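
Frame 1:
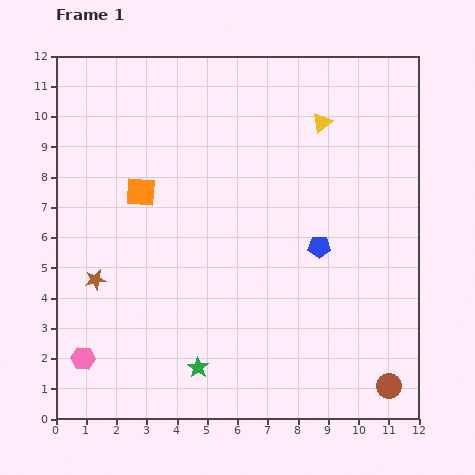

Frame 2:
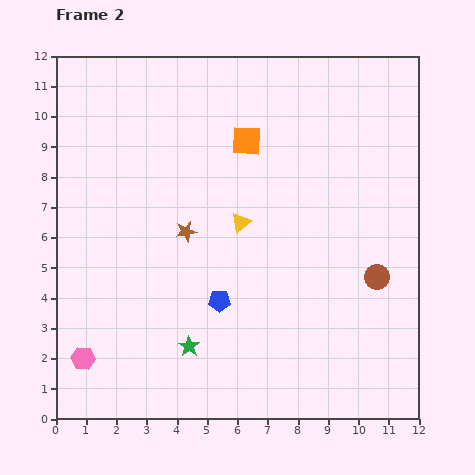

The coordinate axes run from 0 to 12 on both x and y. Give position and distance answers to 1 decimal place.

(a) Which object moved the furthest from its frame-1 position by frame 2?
the yellow triangle

(moved 4.3; next 3.9)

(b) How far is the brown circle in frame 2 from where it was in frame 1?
3.6

The brown circle moved from (11.0, 1.1) to (10.6, 4.7), a distance of √(0.4² + 3.6²) ≈ 3.6.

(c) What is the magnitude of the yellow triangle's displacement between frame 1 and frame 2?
4.3

The yellow triangle moved from (8.8, 9.8) to (6.1, 6.5), a distance of √(2.7² + 3.3²) ≈ 4.3.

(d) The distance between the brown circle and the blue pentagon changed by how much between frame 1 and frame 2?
+0.2

Distance in frame 1: 5.1. Distance in frame 2: 5.3.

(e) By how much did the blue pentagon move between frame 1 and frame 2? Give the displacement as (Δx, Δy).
(-3.3, -1.8)

The blue pentagon was at (8.7, 5.7) in frame 1 and (5.4, 3.9) in frame 2.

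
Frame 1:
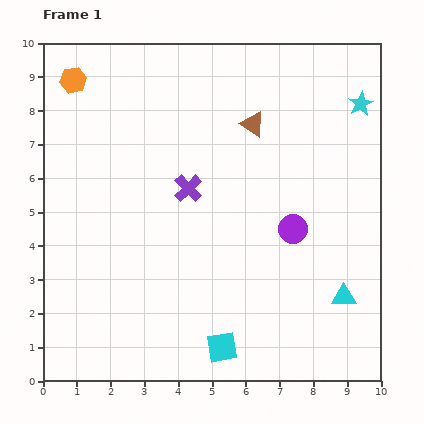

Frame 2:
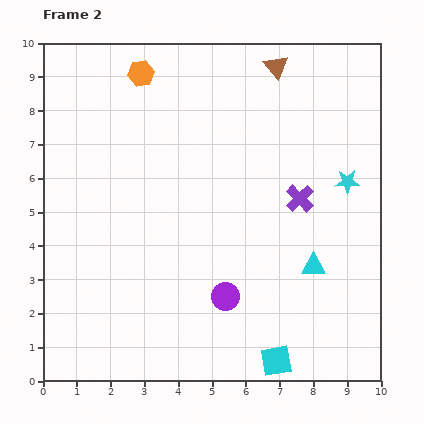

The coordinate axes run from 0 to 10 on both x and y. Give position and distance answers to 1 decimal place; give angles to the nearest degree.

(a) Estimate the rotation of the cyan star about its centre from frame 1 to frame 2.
29° clockwise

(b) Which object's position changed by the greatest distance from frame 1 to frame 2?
the purple cross

(moved 3.3; next 2.8)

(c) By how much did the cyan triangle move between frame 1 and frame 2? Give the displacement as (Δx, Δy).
(-0.9, 0.9)

The cyan triangle was at (8.9, 2.5) in frame 1 and (8.0, 3.4) in frame 2.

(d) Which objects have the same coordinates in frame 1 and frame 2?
none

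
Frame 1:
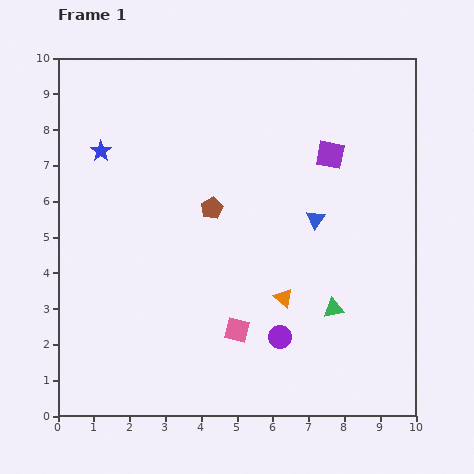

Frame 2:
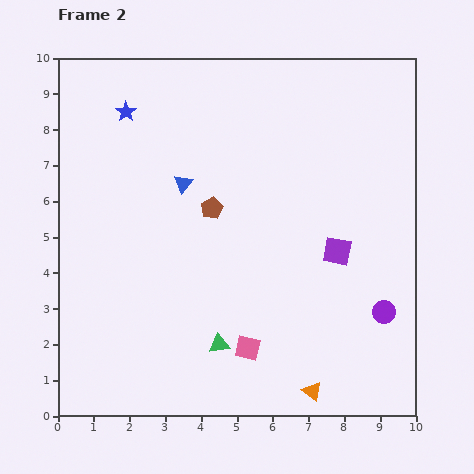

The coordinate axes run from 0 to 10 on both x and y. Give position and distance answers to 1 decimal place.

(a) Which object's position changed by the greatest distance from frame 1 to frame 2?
the blue triangle

(moved 3.8; next 3.4)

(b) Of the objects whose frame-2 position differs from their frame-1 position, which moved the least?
the pink square

(moved 0.6)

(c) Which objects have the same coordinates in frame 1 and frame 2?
the brown pentagon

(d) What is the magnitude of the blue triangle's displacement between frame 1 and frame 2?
3.8

The blue triangle moved from (7.2, 5.5) to (3.5, 6.5), a distance of √(3.7² + 1.0²) ≈ 3.8.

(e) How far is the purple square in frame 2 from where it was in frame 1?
2.7

The purple square moved from (7.6, 7.3) to (7.8, 4.6), a distance of √(0.2² + 2.7²) ≈ 2.7.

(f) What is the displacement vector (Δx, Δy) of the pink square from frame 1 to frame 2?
(0.3, -0.5)

The pink square was at (5.0, 2.4) in frame 1 and (5.3, 1.9) in frame 2.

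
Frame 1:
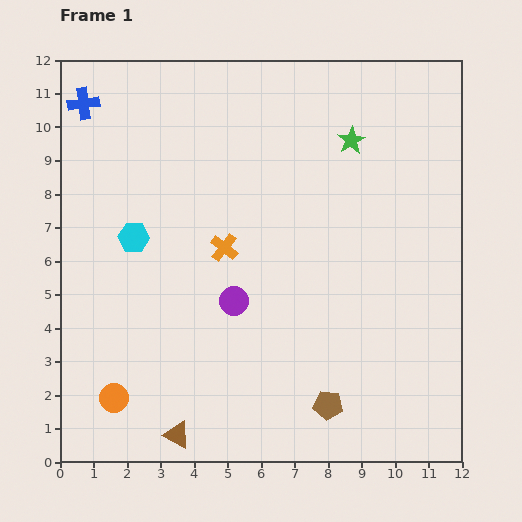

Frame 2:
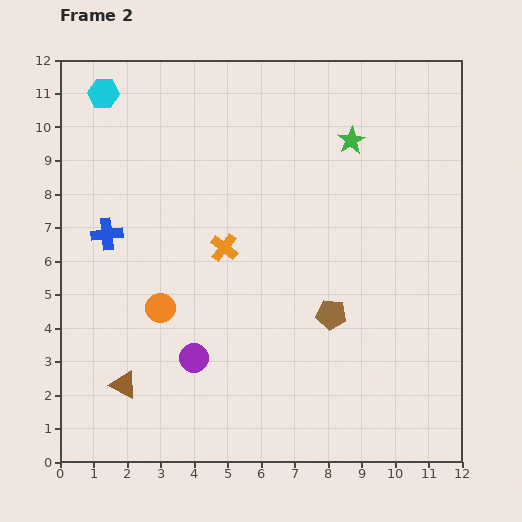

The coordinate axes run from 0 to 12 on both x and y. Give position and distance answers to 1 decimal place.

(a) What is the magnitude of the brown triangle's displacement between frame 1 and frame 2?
2.2

The brown triangle moved from (3.5, 0.8) to (1.9, 2.3), a distance of √(1.6² + 1.5²) ≈ 2.2.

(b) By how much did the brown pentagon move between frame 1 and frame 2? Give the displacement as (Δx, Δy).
(0.1, 2.7)

The brown pentagon was at (8.0, 1.7) in frame 1 and (8.1, 4.4) in frame 2.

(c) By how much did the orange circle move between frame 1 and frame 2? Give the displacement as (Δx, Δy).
(1.4, 2.7)

The orange circle was at (1.6, 1.9) in frame 1 and (3.0, 4.6) in frame 2.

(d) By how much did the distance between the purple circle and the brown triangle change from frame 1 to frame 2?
-2.1

Distance in frame 1: 4.3. Distance in frame 2: 2.2.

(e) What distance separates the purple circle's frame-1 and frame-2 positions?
2.1

The purple circle moved from (5.2, 4.8) to (4.0, 3.1), a distance of √(1.2² + 1.7²) ≈ 2.1.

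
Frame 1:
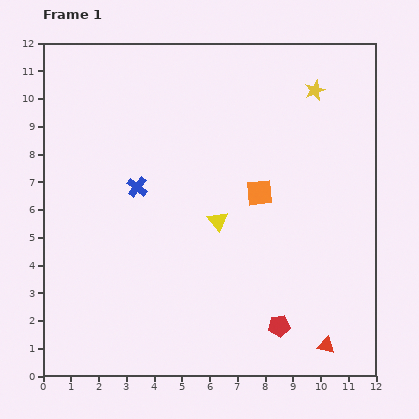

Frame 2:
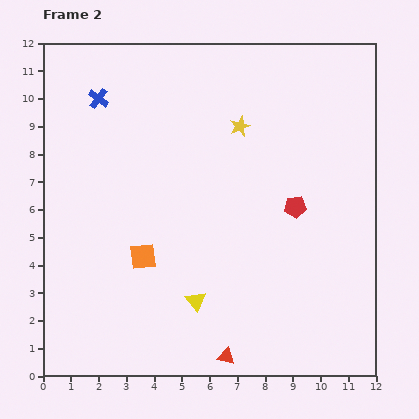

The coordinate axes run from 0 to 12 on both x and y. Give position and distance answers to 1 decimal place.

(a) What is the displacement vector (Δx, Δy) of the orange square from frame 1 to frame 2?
(-4.2, -2.3)

The orange square was at (7.8, 6.6) in frame 1 and (3.6, 4.3) in frame 2.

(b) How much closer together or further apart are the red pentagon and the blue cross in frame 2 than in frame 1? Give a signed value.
+1.0

Distance in frame 1: 7.1. Distance in frame 2: 8.1.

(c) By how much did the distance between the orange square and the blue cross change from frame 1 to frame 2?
+1.5

Distance in frame 1: 4.4. Distance in frame 2: 5.9.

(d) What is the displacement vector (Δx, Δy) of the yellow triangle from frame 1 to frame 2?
(-0.8, -2.9)

The yellow triangle was at (6.3, 5.6) in frame 1 and (5.5, 2.7) in frame 2.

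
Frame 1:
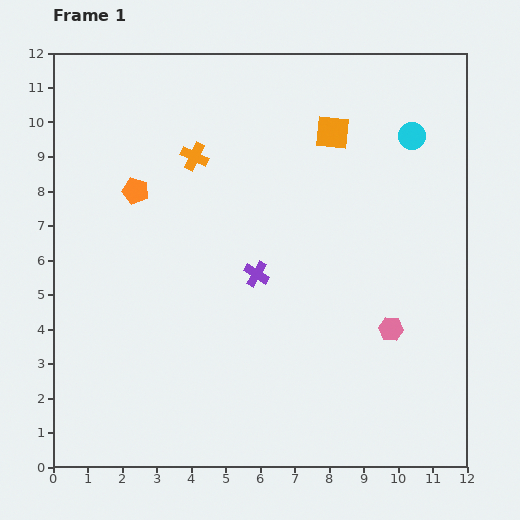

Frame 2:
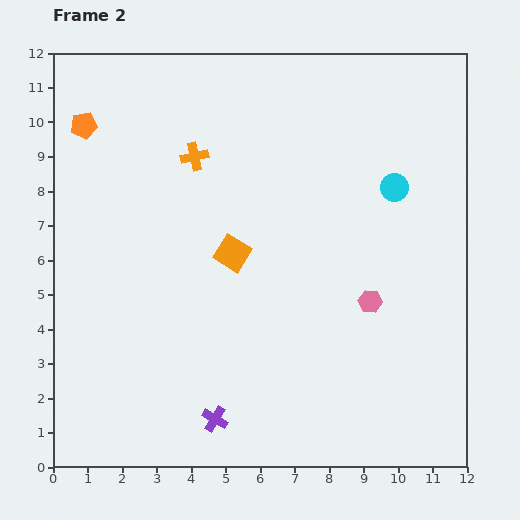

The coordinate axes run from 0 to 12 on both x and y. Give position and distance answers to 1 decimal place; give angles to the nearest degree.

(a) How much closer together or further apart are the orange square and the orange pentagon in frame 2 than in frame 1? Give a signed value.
-0.2

Distance in frame 1: 5.9. Distance in frame 2: 5.7.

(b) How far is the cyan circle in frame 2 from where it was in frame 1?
1.6

The cyan circle moved from (10.4, 9.6) to (9.9, 8.1), a distance of √(0.5² + 1.5²) ≈ 1.6.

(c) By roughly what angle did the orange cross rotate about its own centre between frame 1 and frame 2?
38° counter-clockwise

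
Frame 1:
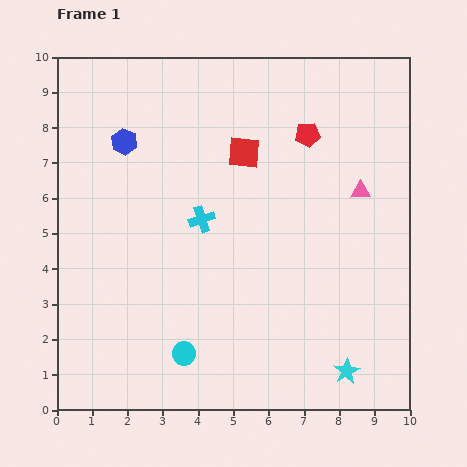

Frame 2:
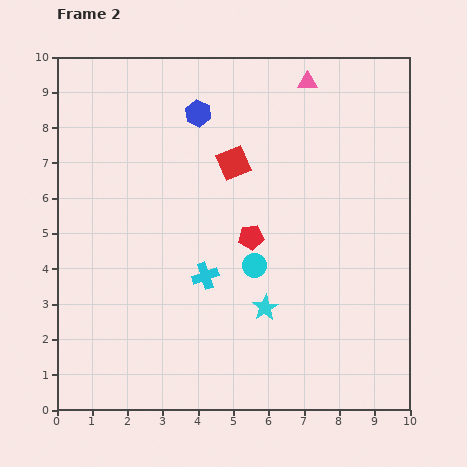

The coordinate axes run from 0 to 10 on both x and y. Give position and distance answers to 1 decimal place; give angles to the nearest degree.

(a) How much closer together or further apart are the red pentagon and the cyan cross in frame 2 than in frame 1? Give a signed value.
-2.1

Distance in frame 1: 3.8. Distance in frame 2: 1.7.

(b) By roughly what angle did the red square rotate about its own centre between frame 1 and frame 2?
28° counter-clockwise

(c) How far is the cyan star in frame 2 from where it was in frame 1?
2.9

The cyan star moved from (8.2, 1.1) to (5.9, 2.9), a distance of √(2.3² + 1.8²) ≈ 2.9.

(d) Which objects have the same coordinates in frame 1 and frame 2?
none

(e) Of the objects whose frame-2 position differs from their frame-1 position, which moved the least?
the red square

(moved 0.4)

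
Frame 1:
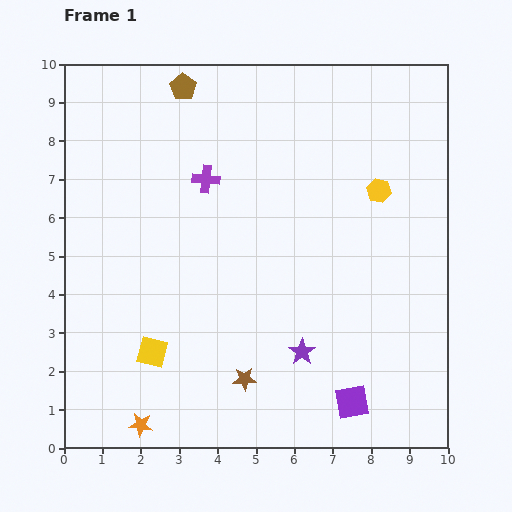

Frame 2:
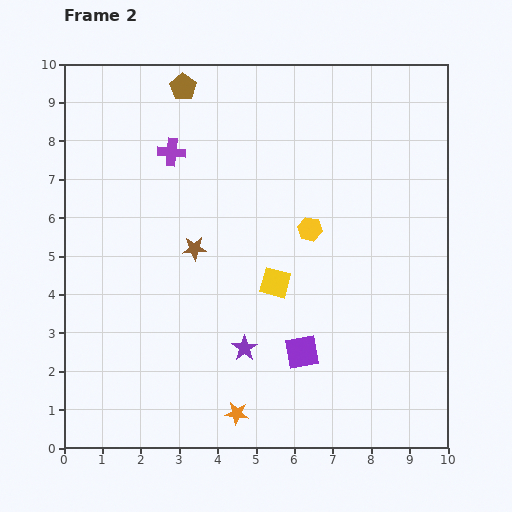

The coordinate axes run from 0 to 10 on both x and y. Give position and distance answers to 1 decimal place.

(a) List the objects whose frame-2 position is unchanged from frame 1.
the brown pentagon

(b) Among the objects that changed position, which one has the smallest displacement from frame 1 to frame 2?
the purple cross

(moved 1.1)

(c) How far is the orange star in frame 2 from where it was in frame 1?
2.5

The orange star moved from (2.0, 0.6) to (4.5, 0.9), a distance of √(2.5² + 0.3²) ≈ 2.5.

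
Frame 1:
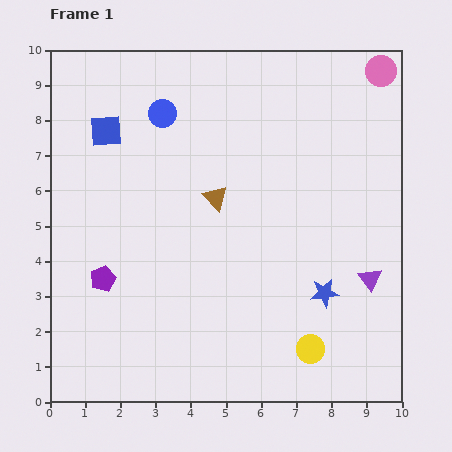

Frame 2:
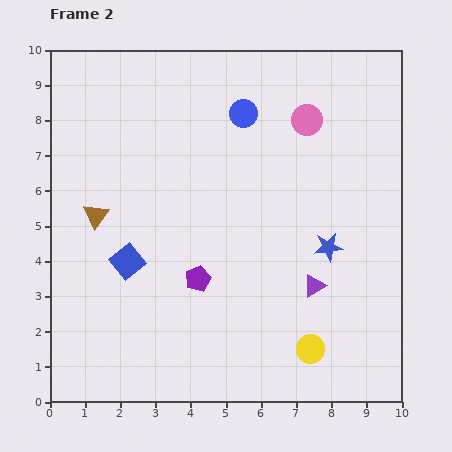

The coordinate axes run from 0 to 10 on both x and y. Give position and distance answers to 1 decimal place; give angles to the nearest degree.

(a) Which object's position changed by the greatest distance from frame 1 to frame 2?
the blue square

(moved 3.7; next 3.4)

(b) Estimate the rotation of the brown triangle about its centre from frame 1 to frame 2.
20° clockwise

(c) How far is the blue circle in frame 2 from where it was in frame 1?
2.3

The blue circle moved from (3.2, 8.2) to (5.5, 8.2), a distance of √(2.3² + 0.0²) ≈ 2.3.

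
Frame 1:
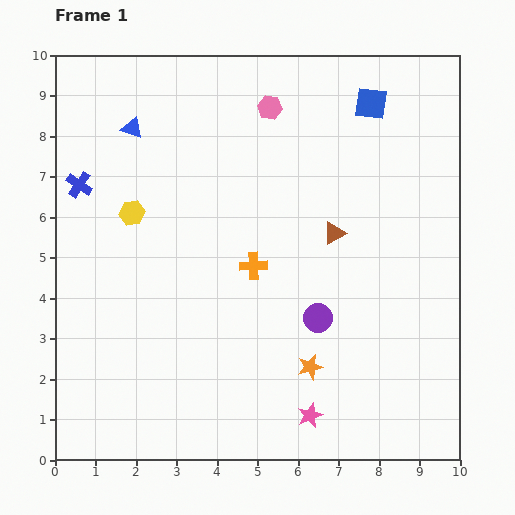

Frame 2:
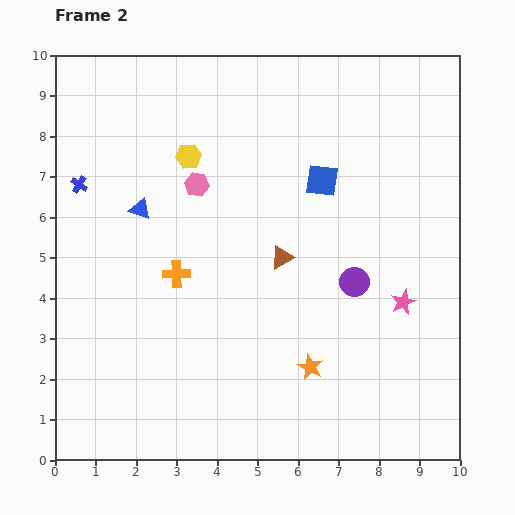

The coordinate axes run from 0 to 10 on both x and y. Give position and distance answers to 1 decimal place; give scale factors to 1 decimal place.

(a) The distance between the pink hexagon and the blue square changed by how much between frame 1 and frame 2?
+0.6

Distance in frame 1: 2.5. Distance in frame 2: 3.1.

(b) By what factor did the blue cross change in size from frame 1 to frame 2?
0.6×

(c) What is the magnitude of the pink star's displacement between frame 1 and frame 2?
3.6

The pink star moved from (6.3, 1.1) to (8.6, 3.9), a distance of √(2.3² + 2.8²) ≈ 3.6.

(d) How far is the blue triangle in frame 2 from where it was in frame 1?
2.0

The blue triangle moved from (1.9, 8.2) to (2.1, 6.2), a distance of √(0.2² + 2.0²) ≈ 2.0.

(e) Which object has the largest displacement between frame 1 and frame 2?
the pink star

(moved 3.6; next 2.6)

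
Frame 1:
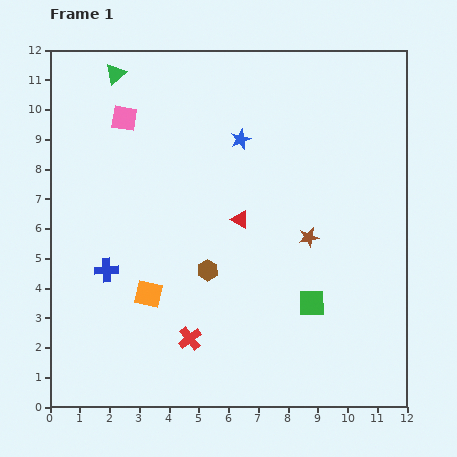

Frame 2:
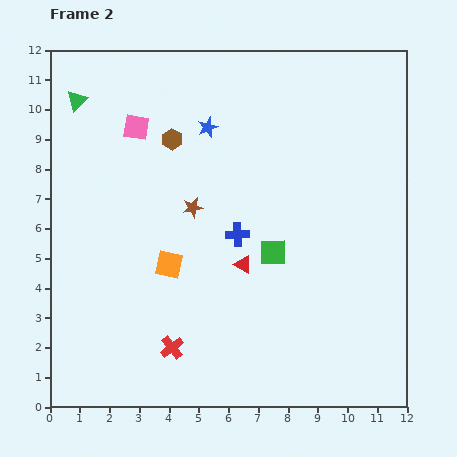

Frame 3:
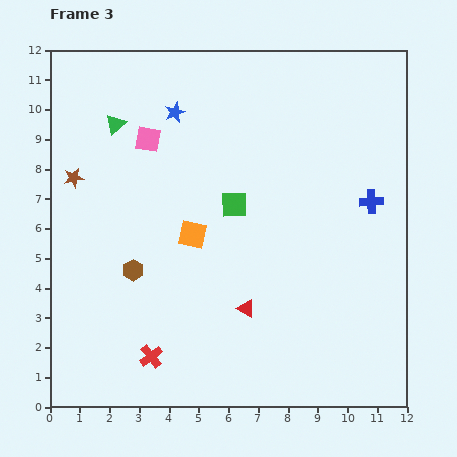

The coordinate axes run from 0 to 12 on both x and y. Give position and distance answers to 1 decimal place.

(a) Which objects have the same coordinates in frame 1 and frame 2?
none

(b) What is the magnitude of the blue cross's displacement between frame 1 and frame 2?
4.6

The blue cross moved from (1.9, 4.6) to (6.3, 5.8), a distance of √(4.4² + 1.2²) ≈ 4.6.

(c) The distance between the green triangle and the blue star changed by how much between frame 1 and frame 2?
-0.2

Distance in frame 1: 4.7. Distance in frame 2: 4.5.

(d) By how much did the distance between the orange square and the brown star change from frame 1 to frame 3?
-1.3

Distance in frame 1: 5.7. Distance in frame 3: 4.4.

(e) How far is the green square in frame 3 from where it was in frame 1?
4.2

The green square moved from (8.8, 3.5) to (6.2, 6.8), a distance of √(2.6² + 3.3²) ≈ 4.2.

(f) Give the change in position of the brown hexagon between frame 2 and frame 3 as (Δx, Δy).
(-1.3, -4.4)

The brown hexagon was at (4.1, 9.0) in frame 2 and (2.8, 4.6) in frame 3.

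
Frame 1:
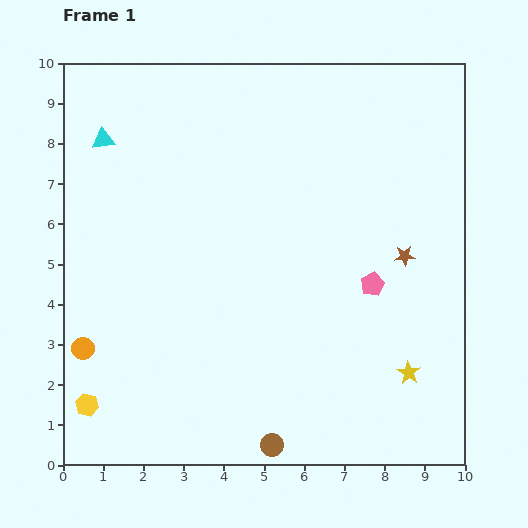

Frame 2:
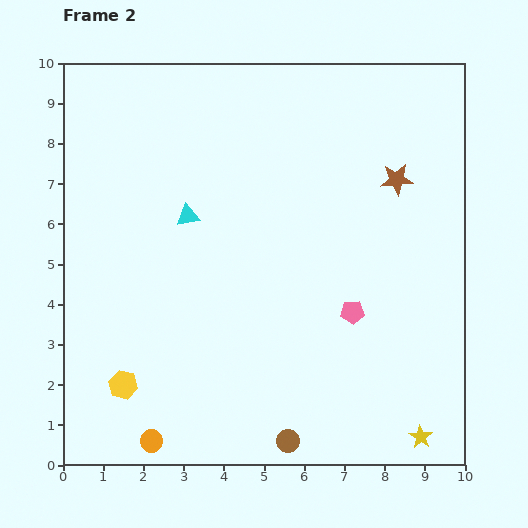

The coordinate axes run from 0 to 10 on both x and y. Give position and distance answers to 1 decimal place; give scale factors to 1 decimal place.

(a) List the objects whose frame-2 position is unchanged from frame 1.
none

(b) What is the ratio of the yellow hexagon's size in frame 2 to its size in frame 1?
1.3×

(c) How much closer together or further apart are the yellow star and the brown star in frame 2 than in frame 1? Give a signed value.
+3.5

Distance in frame 1: 2.9. Distance in frame 2: 6.4.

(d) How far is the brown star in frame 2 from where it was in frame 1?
1.9

The brown star moved from (8.5, 5.2) to (8.3, 7.1), a distance of √(0.2² + 1.9²) ≈ 1.9.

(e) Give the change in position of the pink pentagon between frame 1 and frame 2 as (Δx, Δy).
(-0.5, -0.7)

The pink pentagon was at (7.7, 4.5) in frame 1 and (7.2, 3.8) in frame 2.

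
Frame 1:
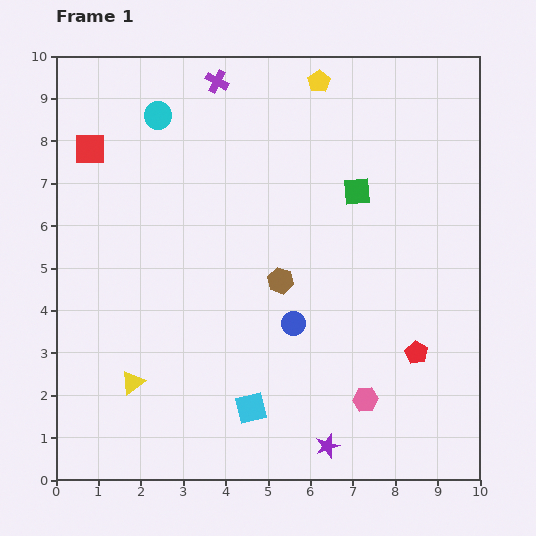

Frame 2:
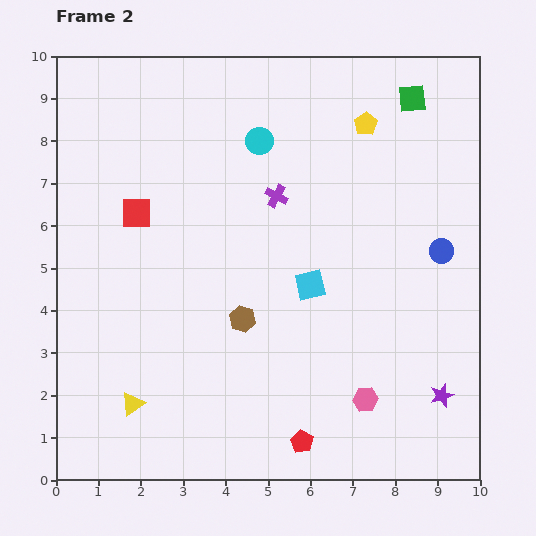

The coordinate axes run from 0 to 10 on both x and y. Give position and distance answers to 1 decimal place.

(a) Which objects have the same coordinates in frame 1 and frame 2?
the pink hexagon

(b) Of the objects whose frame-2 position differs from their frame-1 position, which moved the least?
the yellow triangle

(moved 0.5)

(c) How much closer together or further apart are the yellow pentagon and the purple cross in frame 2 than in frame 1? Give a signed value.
+0.3

Distance in frame 1: 2.4. Distance in frame 2: 2.7.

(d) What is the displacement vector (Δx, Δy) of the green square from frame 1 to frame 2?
(1.3, 2.2)

The green square was at (7.1, 6.8) in frame 1 and (8.4, 9.0) in frame 2.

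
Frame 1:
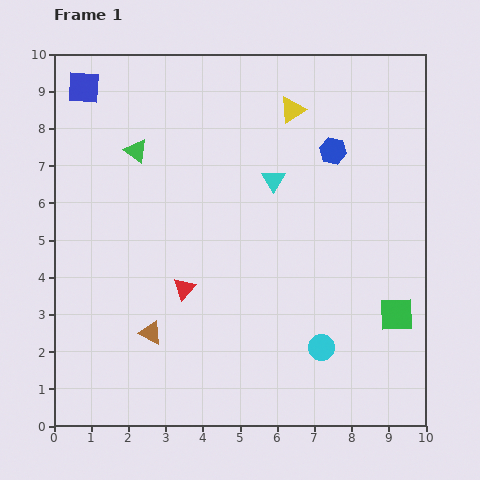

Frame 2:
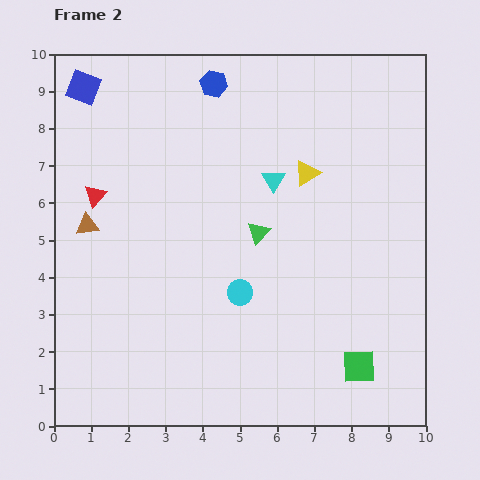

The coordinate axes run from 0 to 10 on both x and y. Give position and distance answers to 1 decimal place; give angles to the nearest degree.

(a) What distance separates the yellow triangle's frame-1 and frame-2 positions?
1.7

The yellow triangle moved from (6.4, 8.5) to (6.8, 6.8), a distance of √(0.4² + 1.7²) ≈ 1.7.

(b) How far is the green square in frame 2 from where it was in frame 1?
1.7

The green square moved from (9.2, 3.0) to (8.2, 1.6), a distance of √(1.0² + 1.4²) ≈ 1.7.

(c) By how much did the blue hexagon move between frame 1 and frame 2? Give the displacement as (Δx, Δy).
(-3.2, 1.8)

The blue hexagon was at (7.5, 7.4) in frame 1 and (4.3, 9.2) in frame 2.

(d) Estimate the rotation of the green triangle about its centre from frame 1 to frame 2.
37° clockwise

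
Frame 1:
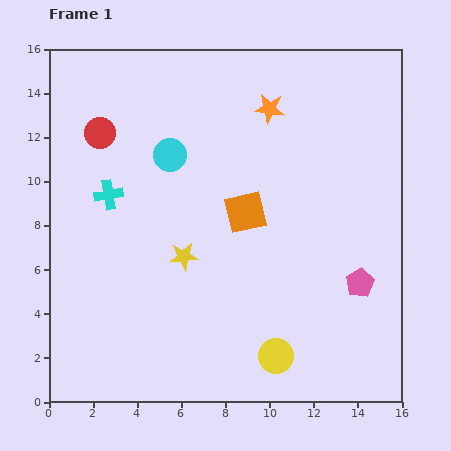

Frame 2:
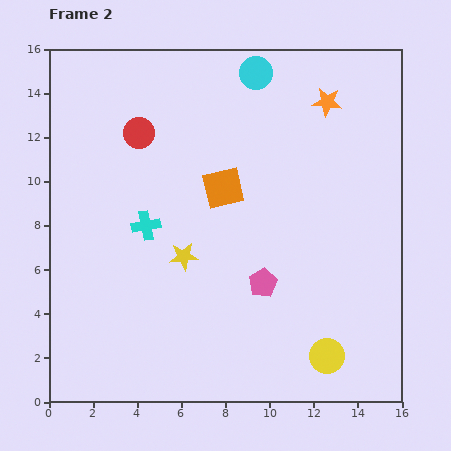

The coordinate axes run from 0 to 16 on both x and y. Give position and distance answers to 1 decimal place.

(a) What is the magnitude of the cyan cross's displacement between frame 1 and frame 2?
2.2

The cyan cross moved from (2.7, 9.4) to (4.4, 8.0), a distance of √(1.7² + 1.4²) ≈ 2.2.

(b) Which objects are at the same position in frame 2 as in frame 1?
the yellow star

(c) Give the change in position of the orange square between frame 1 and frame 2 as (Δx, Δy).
(-1.0, 1.1)

The orange square was at (8.9, 8.6) in frame 1 and (7.9, 9.7) in frame 2.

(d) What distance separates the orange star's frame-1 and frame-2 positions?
2.6

The orange star moved from (10.0, 13.3) to (12.6, 13.6), a distance of √(2.6² + 0.3²) ≈ 2.6.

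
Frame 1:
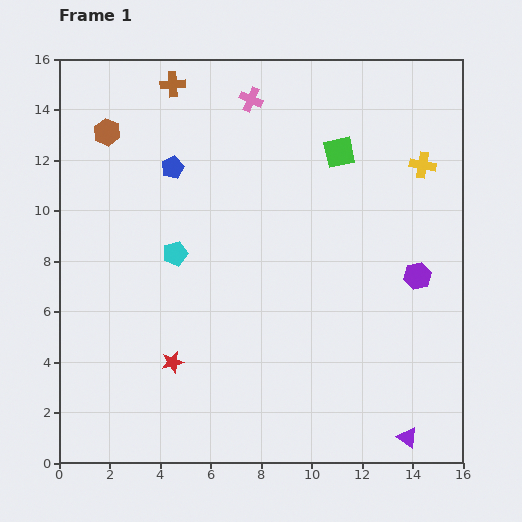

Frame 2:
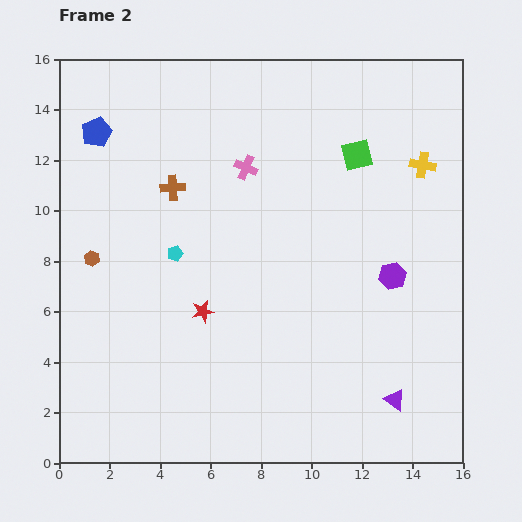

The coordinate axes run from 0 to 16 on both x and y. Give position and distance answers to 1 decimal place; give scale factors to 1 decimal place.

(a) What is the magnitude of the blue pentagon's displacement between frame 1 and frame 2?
3.3

The blue pentagon moved from (4.5, 11.7) to (1.5, 13.1), a distance of √(3.0² + 1.4²) ≈ 3.3.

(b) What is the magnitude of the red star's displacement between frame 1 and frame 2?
2.3

The red star moved from (4.5, 4.0) to (5.7, 6.0), a distance of √(1.2² + 2.0²) ≈ 2.3.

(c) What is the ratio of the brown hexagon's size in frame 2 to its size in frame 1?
0.6×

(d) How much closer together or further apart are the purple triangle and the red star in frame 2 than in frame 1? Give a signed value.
-1.4

Distance in frame 1: 9.8. Distance in frame 2: 8.4.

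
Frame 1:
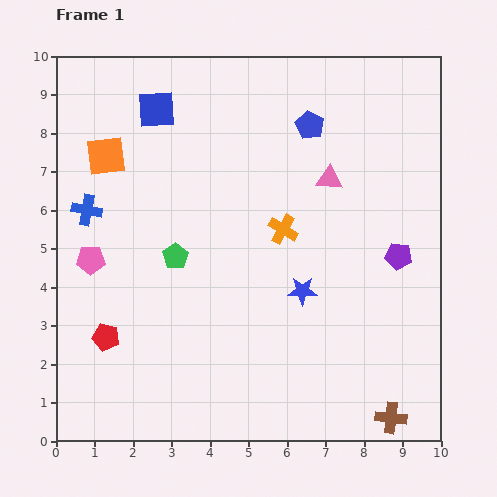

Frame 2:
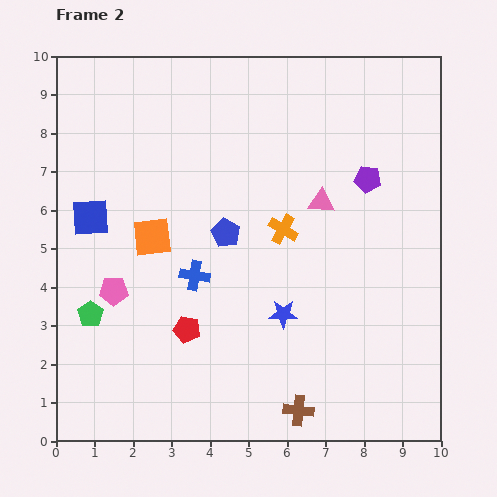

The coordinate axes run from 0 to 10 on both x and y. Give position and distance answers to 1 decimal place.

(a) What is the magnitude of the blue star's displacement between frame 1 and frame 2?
0.8

The blue star moved from (6.4, 3.9) to (5.9, 3.3), a distance of √(0.5² + 0.6²) ≈ 0.8.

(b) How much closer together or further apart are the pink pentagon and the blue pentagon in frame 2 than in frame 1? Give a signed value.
-3.4

Distance in frame 1: 6.7. Distance in frame 2: 3.3.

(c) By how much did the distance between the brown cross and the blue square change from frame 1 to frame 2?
-2.7

Distance in frame 1: 10.1. Distance in frame 2: 7.4.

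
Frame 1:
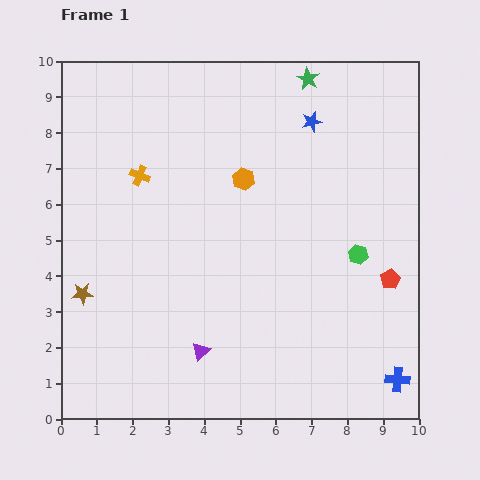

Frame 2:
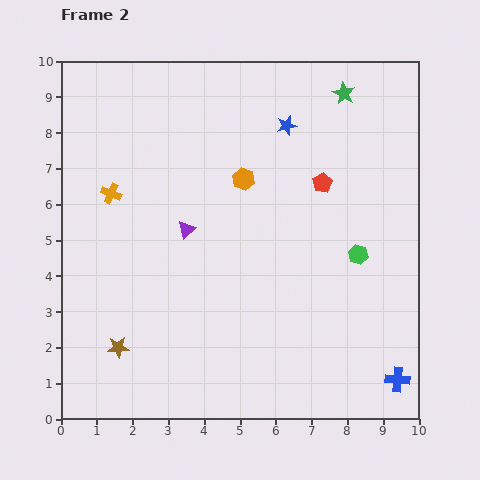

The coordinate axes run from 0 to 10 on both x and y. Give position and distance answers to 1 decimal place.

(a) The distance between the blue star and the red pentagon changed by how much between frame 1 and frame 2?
-3.0

Distance in frame 1: 4.9. Distance in frame 2: 1.9.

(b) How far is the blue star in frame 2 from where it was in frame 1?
0.7

The blue star moved from (7.0, 8.3) to (6.3, 8.2), a distance of √(0.7² + 0.1²) ≈ 0.7.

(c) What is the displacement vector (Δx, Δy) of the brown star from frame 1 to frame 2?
(1.0, -1.5)

The brown star was at (0.6, 3.5) in frame 1 and (1.6, 2.0) in frame 2.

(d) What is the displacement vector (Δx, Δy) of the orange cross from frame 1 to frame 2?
(-0.8, -0.5)

The orange cross was at (2.2, 6.8) in frame 1 and (1.4, 6.3) in frame 2.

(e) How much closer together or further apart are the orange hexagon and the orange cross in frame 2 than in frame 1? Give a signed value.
+0.8

Distance in frame 1: 2.9. Distance in frame 2: 3.7.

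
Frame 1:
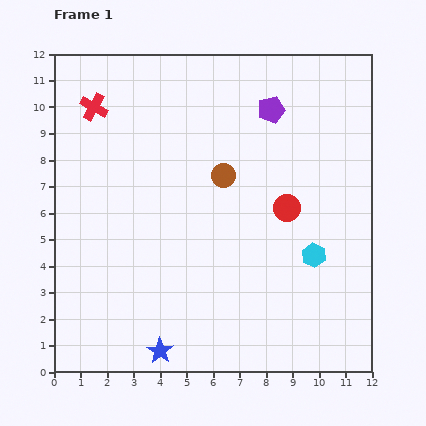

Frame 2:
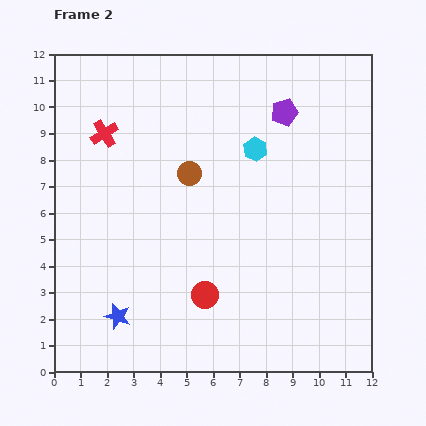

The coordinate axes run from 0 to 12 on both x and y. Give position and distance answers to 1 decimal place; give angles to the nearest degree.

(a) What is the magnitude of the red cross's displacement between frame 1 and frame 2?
1.1

The red cross moved from (1.5, 10.0) to (1.9, 9.0), a distance of √(0.4² + 1.0²) ≈ 1.1.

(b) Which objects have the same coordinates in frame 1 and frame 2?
none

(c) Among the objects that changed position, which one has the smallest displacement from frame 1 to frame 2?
the purple pentagon

(moved 0.5)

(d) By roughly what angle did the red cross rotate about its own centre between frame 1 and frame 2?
30° clockwise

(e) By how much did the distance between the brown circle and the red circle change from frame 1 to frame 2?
+1.9

Distance in frame 1: 2.7. Distance in frame 2: 4.6.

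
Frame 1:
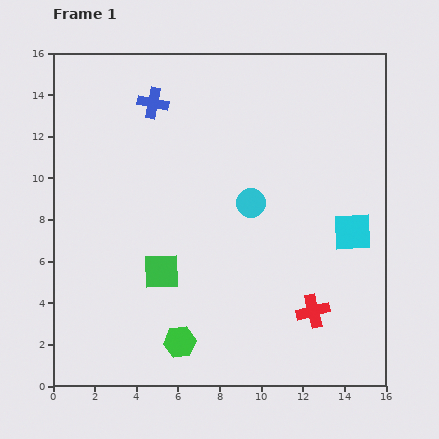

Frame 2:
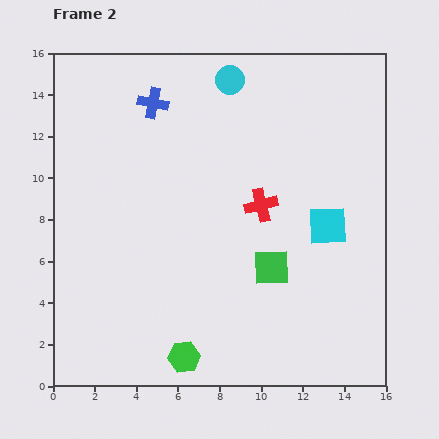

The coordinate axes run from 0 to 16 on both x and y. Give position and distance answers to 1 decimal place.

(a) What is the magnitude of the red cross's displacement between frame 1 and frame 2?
5.7

The red cross moved from (12.5, 3.6) to (10.0, 8.7), a distance of √(2.5² + 5.1²) ≈ 5.7.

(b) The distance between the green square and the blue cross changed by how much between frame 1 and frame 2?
+1.6

Distance in frame 1: 8.1. Distance in frame 2: 9.7.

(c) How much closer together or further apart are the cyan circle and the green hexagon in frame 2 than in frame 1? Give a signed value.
+6.0

Distance in frame 1: 7.5. Distance in frame 2: 13.5.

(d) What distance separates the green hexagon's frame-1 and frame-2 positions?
0.7

The green hexagon moved from (6.1, 2.1) to (6.3, 1.4), a distance of √(0.2² + 0.7²) ≈ 0.7.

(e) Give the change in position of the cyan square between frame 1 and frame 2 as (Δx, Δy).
(-1.2, 0.3)

The cyan square was at (14.4, 7.4) in frame 1 and (13.2, 7.7) in frame 2.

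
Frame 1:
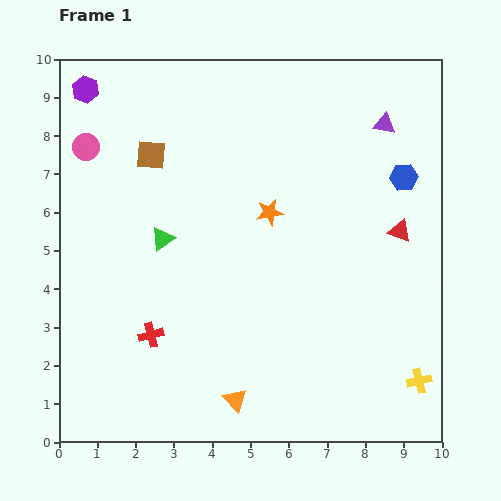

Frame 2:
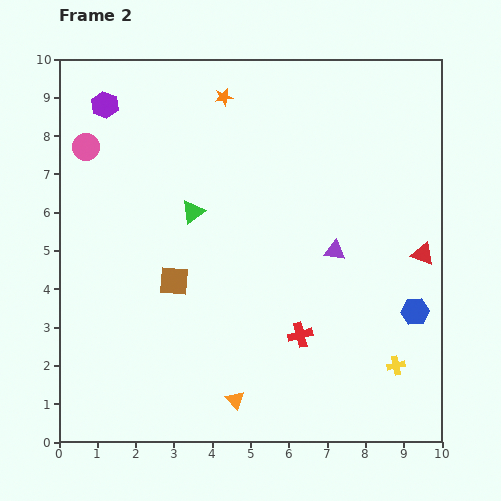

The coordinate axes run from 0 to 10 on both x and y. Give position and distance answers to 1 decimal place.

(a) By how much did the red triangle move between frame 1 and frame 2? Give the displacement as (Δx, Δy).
(0.6, -0.6)

The red triangle was at (8.9, 5.5) in frame 1 and (9.5, 4.9) in frame 2.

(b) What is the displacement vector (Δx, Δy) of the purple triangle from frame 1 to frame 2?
(-1.3, -3.3)

The purple triangle was at (8.5, 8.3) in frame 1 and (7.2, 5.0) in frame 2.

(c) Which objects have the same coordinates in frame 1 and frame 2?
the orange triangle, the pink circle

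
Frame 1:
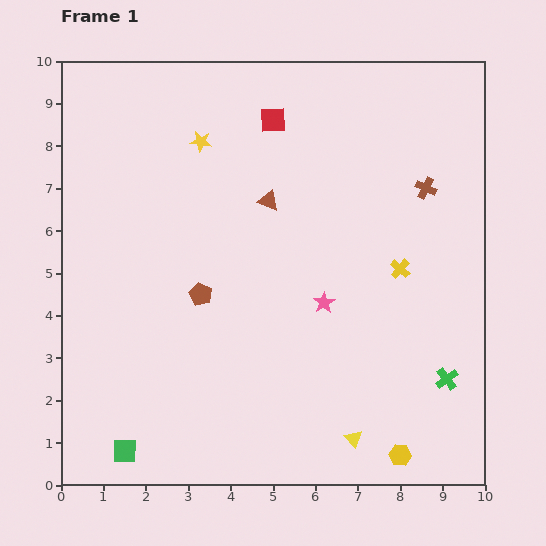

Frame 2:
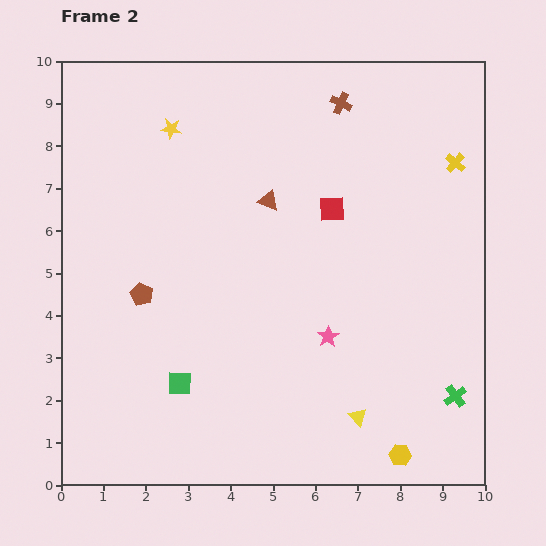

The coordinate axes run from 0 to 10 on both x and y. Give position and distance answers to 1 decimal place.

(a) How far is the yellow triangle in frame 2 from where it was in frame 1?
0.5

The yellow triangle moved from (6.9, 1.1) to (7.0, 1.6), a distance of √(0.1² + 0.5²) ≈ 0.5.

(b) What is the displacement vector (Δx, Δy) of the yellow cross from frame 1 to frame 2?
(1.3, 2.5)

The yellow cross was at (8.0, 5.1) in frame 1 and (9.3, 7.6) in frame 2.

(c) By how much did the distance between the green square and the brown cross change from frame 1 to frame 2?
-1.8

Distance in frame 1: 9.4. Distance in frame 2: 7.6.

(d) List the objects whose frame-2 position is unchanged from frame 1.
the yellow hexagon, the brown triangle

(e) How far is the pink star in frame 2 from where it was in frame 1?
0.8

The pink star moved from (6.2, 4.3) to (6.3, 3.5), a distance of √(0.1² + 0.8²) ≈ 0.8.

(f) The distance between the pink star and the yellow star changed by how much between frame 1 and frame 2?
+1.3

Distance in frame 1: 4.8. Distance in frame 2: 6.1.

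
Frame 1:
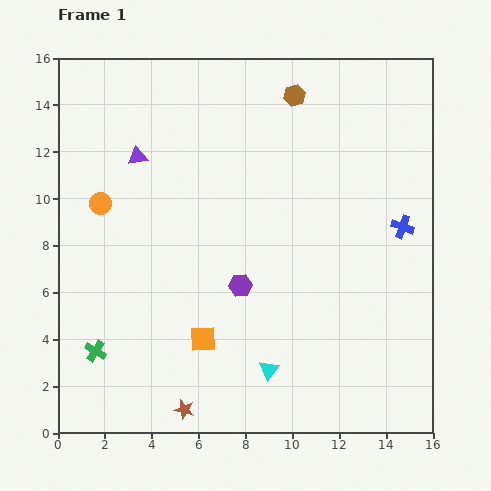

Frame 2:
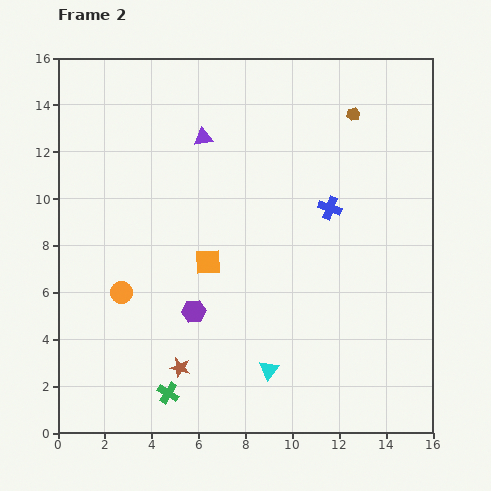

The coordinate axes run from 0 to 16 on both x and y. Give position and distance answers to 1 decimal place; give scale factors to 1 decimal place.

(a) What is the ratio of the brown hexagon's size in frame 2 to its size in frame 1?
0.6×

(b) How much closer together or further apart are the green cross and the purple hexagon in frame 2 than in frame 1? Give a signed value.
-3.1

Distance in frame 1: 6.8. Distance in frame 2: 3.7.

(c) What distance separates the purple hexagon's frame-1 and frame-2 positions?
2.3

The purple hexagon moved from (7.8, 6.3) to (5.8, 5.2), a distance of √(2.0² + 1.1²) ≈ 2.3.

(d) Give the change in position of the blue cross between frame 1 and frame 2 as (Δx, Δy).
(-3.1, 0.8)

The blue cross was at (14.7, 8.8) in frame 1 and (11.6, 9.6) in frame 2.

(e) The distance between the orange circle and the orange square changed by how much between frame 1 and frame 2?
-3.4

Distance in frame 1: 7.3. Distance in frame 2: 3.9.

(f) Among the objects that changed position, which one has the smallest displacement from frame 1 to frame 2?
the brown star

(moved 1.8)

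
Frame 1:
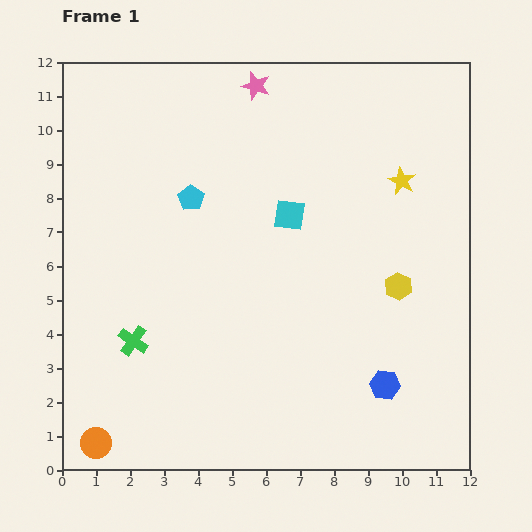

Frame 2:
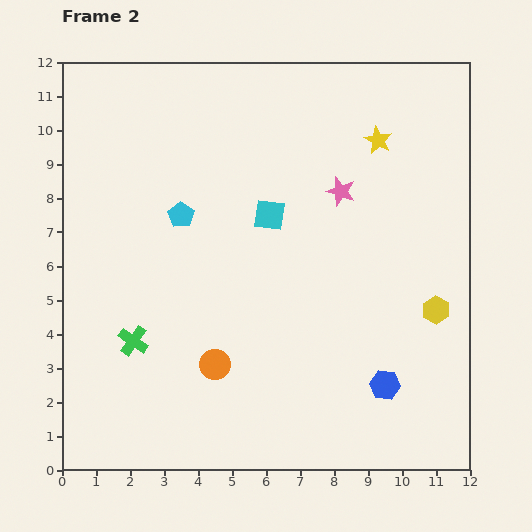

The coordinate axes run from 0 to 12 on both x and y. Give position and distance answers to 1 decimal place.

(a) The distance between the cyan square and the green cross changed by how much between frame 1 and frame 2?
-0.5

Distance in frame 1: 5.9. Distance in frame 2: 5.4.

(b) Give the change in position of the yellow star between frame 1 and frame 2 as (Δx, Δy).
(-0.7, 1.2)

The yellow star was at (10.0, 8.5) in frame 1 and (9.3, 9.7) in frame 2.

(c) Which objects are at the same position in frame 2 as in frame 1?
the blue hexagon, the green cross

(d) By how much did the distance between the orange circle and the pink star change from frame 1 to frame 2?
-5.2

Distance in frame 1: 11.5. Distance in frame 2: 6.3.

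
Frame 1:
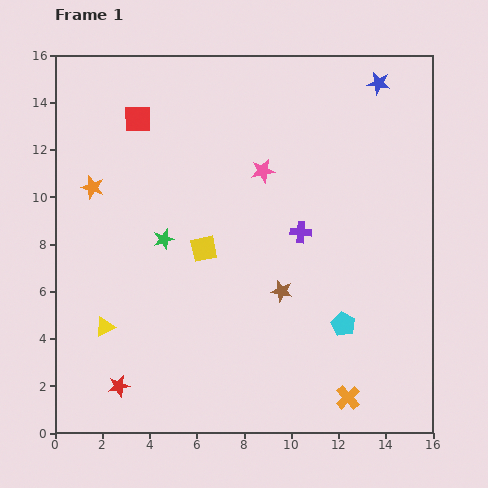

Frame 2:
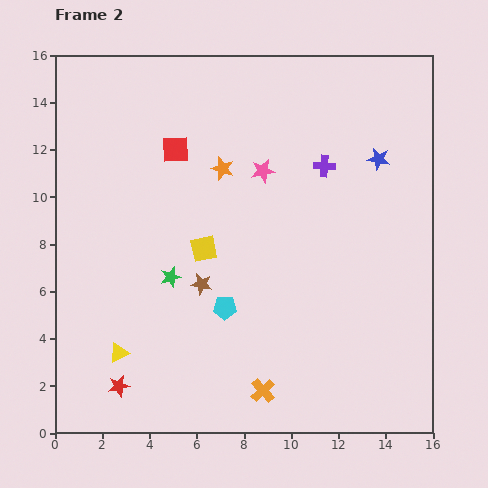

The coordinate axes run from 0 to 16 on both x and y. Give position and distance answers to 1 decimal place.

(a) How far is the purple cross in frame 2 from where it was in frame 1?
3.0

The purple cross moved from (10.4, 8.5) to (11.4, 11.3), a distance of √(1.0² + 2.8²) ≈ 3.0.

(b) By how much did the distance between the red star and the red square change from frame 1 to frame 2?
-1.0

Distance in frame 1: 11.3. Distance in frame 2: 10.3.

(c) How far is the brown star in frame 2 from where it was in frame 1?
3.4

The brown star moved from (9.6, 6.0) to (6.2, 6.3), a distance of √(3.4² + 0.3²) ≈ 3.4.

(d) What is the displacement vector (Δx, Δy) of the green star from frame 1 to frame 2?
(0.3, -1.6)

The green star was at (4.6, 8.2) in frame 1 and (4.9, 6.6) in frame 2.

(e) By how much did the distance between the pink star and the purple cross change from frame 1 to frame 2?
-0.5

Distance in frame 1: 3.1. Distance in frame 2: 2.6.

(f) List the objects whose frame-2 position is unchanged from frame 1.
the pink star, the red star, the yellow square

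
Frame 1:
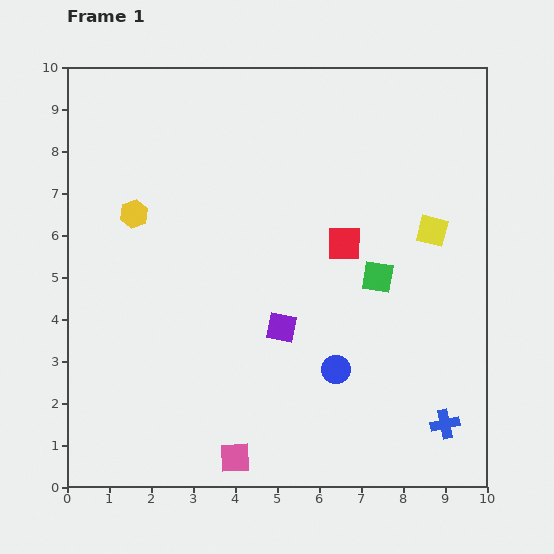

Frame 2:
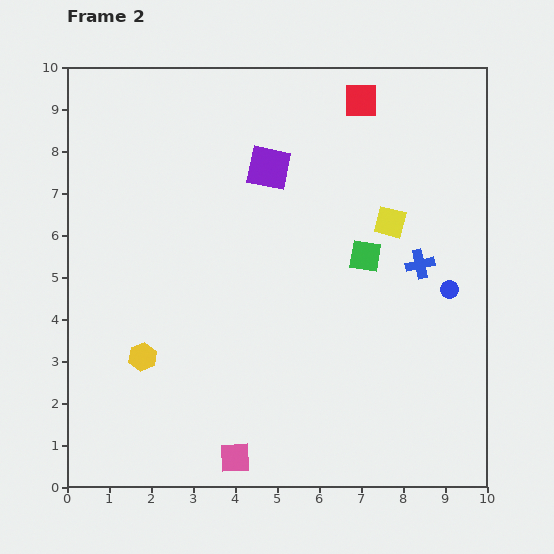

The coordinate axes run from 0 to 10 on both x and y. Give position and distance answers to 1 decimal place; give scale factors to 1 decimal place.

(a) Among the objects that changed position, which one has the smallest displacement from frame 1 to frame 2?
the green square

(moved 0.6)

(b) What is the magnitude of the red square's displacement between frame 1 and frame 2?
3.4

The red square moved from (6.6, 5.8) to (7.0, 9.2), a distance of √(0.4² + 3.4²) ≈ 3.4.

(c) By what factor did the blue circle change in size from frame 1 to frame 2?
0.6×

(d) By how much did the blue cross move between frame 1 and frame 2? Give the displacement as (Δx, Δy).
(-0.6, 3.8)

The blue cross was at (9.0, 1.5) in frame 1 and (8.4, 5.3) in frame 2.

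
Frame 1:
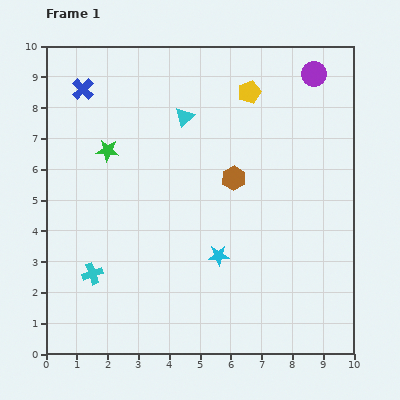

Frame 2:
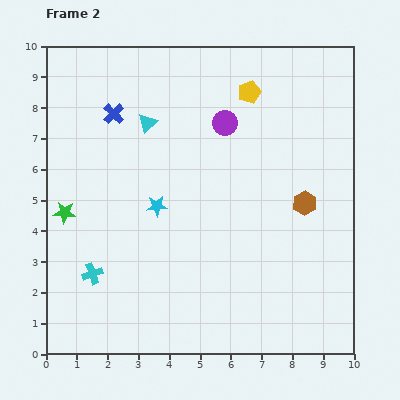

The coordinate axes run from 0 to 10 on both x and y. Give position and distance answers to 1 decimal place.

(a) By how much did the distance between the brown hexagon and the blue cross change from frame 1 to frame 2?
+1.1

Distance in frame 1: 5.7. Distance in frame 2: 6.8.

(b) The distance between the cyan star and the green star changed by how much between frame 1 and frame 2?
-2.0

Distance in frame 1: 5.0. Distance in frame 2: 3.0.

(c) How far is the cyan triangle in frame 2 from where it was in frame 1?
1.2

The cyan triangle moved from (4.5, 7.7) to (3.3, 7.5), a distance of √(1.2² + 0.2²) ≈ 1.2.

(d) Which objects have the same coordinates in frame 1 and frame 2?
the cyan cross, the yellow pentagon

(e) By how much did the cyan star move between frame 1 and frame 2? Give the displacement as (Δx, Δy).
(-2.0, 1.6)

The cyan star was at (5.6, 3.2) in frame 1 and (3.6, 4.8) in frame 2.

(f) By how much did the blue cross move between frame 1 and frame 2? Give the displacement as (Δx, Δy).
(1.0, -0.8)

The blue cross was at (1.2, 8.6) in frame 1 and (2.2, 7.8) in frame 2.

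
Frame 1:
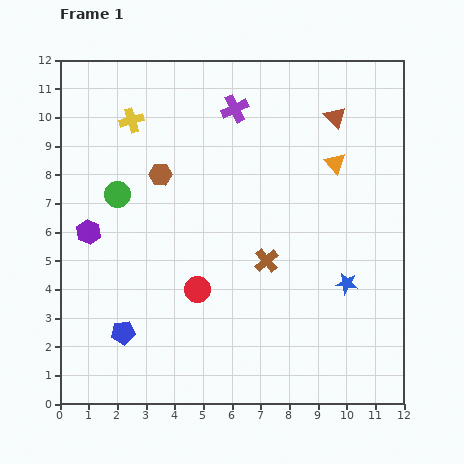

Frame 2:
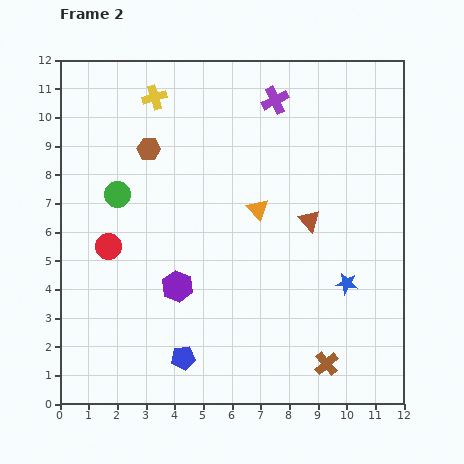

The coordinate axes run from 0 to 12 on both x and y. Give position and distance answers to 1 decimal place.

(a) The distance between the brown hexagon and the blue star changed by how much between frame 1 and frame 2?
+0.8

Distance in frame 1: 7.5. Distance in frame 2: 8.3.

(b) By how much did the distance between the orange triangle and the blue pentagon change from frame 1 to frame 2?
-3.7

Distance in frame 1: 9.5. Distance in frame 2: 5.8.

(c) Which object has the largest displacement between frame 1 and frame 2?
the brown cross

(moved 4.2; next 3.7)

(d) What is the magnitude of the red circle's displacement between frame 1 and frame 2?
3.4

The red circle moved from (4.8, 4.0) to (1.7, 5.5), a distance of √(3.1² + 1.5²) ≈ 3.4.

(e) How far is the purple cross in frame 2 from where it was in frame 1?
1.4

The purple cross moved from (6.1, 10.3) to (7.5, 10.6), a distance of √(1.4² + 0.3²) ≈ 1.4.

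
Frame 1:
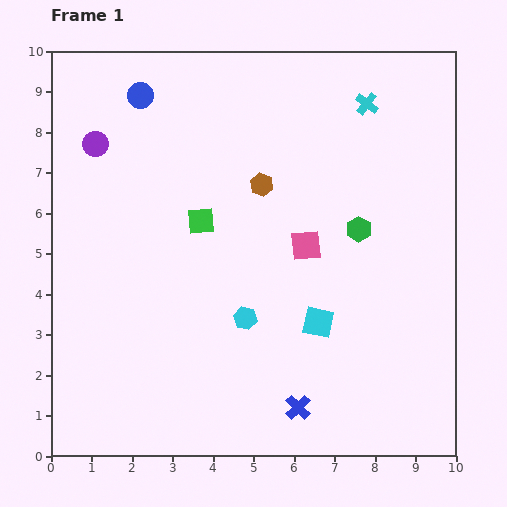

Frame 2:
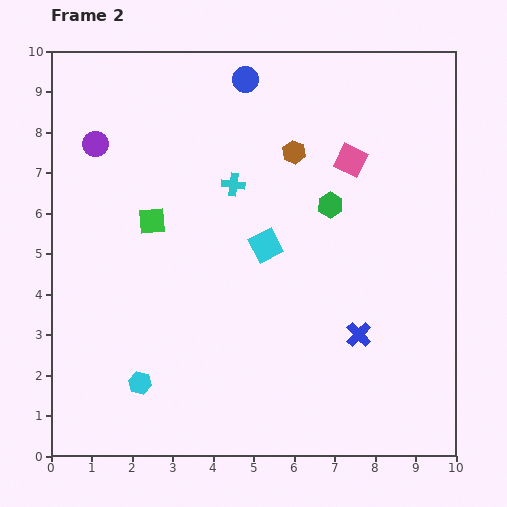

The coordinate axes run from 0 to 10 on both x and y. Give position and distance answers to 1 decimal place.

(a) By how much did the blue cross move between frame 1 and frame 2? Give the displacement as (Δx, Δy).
(1.5, 1.8)

The blue cross was at (6.1, 1.2) in frame 1 and (7.6, 3.0) in frame 2.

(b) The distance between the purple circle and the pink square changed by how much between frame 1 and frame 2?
+0.5

Distance in frame 1: 5.8. Distance in frame 2: 6.3.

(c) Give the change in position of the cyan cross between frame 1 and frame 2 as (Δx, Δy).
(-3.3, -2.0)

The cyan cross was at (7.8, 8.7) in frame 1 and (4.5, 6.7) in frame 2.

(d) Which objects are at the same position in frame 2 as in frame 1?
the purple circle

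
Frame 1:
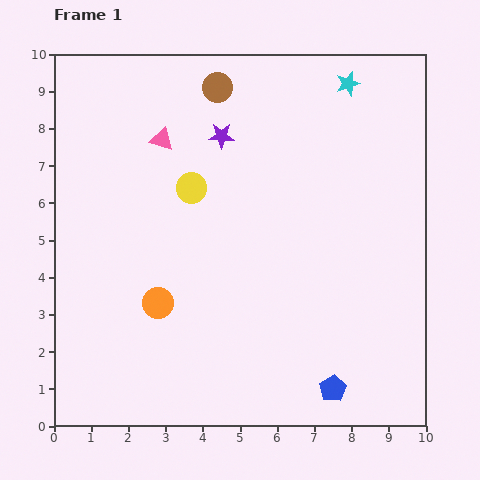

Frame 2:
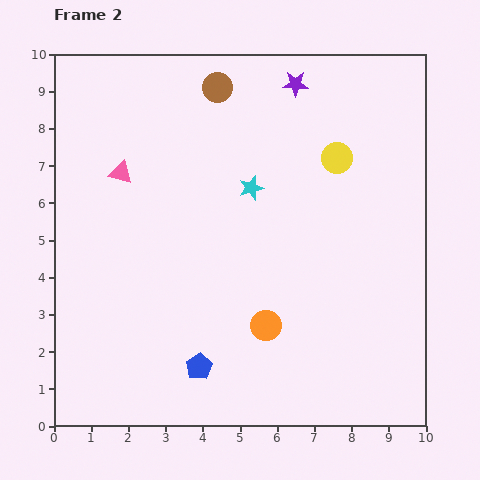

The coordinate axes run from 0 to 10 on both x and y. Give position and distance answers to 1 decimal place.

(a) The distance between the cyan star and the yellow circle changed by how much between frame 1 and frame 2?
-2.6

Distance in frame 1: 5.0. Distance in frame 2: 2.4.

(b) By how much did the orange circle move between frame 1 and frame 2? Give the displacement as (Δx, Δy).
(2.9, -0.6)

The orange circle was at (2.8, 3.3) in frame 1 and (5.7, 2.7) in frame 2.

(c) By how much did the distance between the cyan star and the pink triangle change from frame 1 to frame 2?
-1.7

Distance in frame 1: 5.2. Distance in frame 2: 3.5.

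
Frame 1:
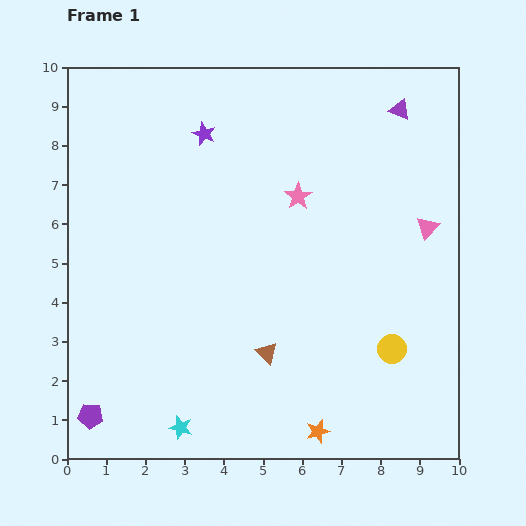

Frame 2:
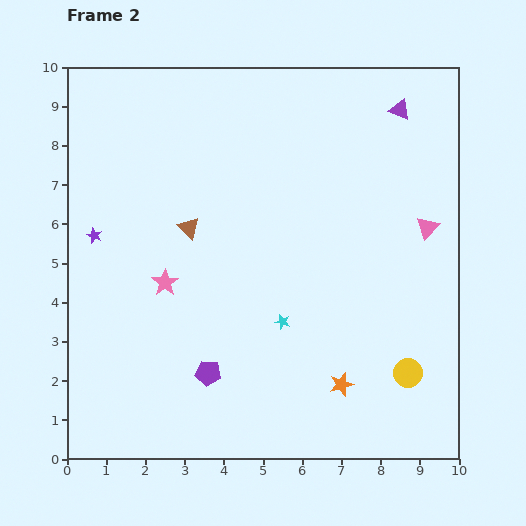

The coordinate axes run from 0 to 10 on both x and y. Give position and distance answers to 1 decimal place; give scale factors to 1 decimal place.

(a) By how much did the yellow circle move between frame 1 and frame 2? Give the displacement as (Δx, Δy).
(0.4, -0.6)

The yellow circle was at (8.3, 2.8) in frame 1 and (8.7, 2.2) in frame 2.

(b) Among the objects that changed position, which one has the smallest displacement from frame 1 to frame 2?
the yellow circle

(moved 0.7)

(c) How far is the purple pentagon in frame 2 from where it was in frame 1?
3.2

The purple pentagon moved from (0.6, 1.1) to (3.6, 2.2), a distance of √(3.0² + 1.1²) ≈ 3.2.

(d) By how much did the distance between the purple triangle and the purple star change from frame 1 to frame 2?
+3.4

Distance in frame 1: 5.0. Distance in frame 2: 8.4.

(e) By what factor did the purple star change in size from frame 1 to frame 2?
0.7×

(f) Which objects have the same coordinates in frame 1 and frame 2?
the purple triangle, the pink triangle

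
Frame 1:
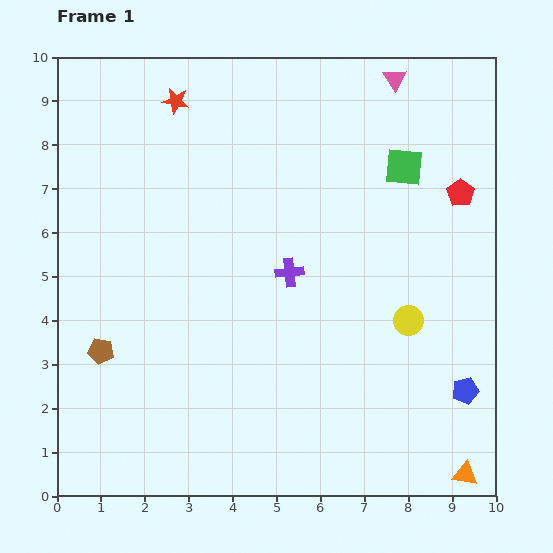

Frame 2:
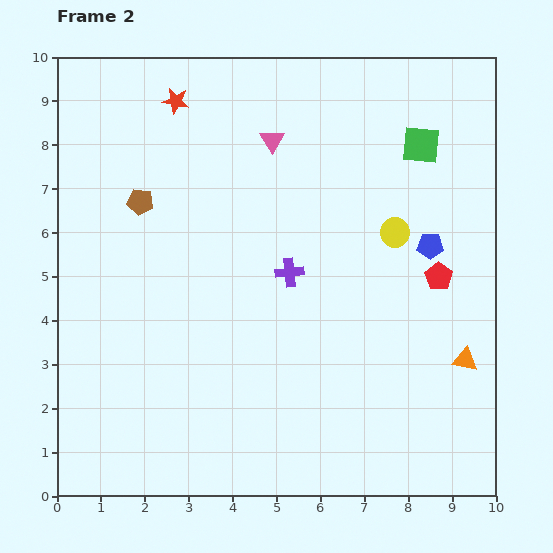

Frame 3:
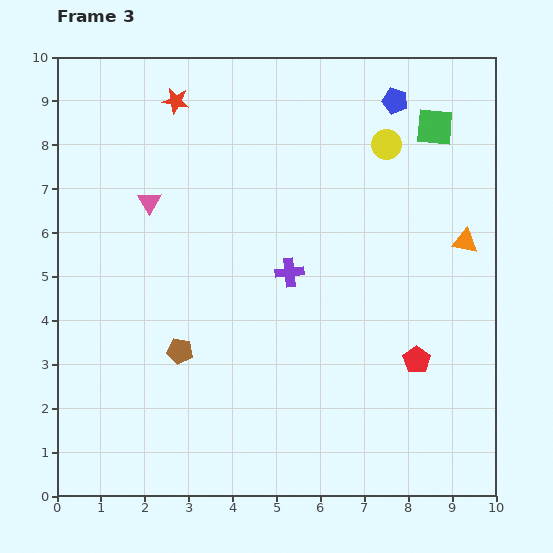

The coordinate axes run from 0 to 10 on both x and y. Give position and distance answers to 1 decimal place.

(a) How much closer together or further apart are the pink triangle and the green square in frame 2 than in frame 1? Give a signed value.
+1.4

Distance in frame 1: 2.0. Distance in frame 2: 3.4.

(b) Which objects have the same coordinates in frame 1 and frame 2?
the purple cross, the red star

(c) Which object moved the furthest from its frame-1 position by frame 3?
the blue pentagon

(moved 6.8; next 6.3)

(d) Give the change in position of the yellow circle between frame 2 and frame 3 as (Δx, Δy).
(-0.2, 2.0)

The yellow circle was at (7.7, 6.0) in frame 2 and (7.5, 8.0) in frame 3.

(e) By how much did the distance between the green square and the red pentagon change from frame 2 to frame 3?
+2.3

Distance in frame 2: 3.0. Distance in frame 3: 5.3.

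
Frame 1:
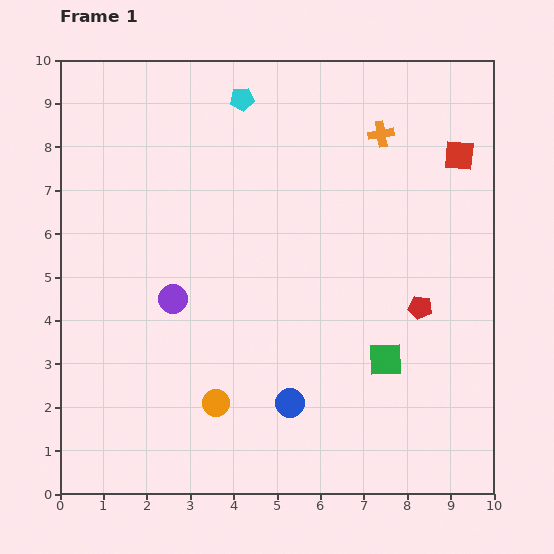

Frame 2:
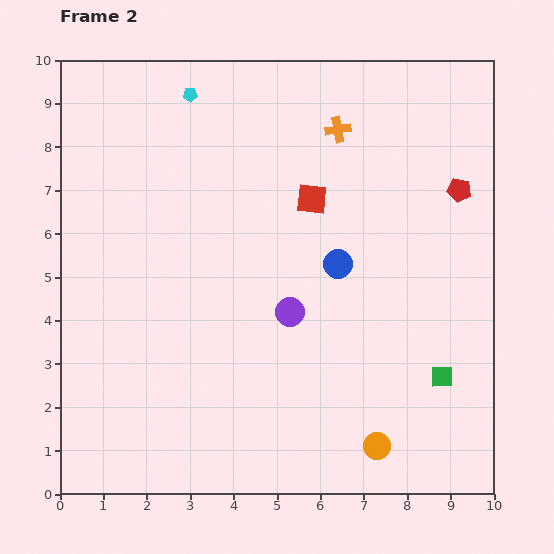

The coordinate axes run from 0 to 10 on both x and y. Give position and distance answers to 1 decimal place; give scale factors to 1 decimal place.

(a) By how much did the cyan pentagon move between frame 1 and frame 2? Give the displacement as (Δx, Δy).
(-1.2, 0.1)

The cyan pentagon was at (4.2, 9.1) in frame 1 and (3.0, 9.2) in frame 2.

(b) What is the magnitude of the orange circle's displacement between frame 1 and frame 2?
3.8

The orange circle moved from (3.6, 2.1) to (7.3, 1.1), a distance of √(3.7² + 1.0²) ≈ 3.8.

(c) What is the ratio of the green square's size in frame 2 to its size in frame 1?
0.6×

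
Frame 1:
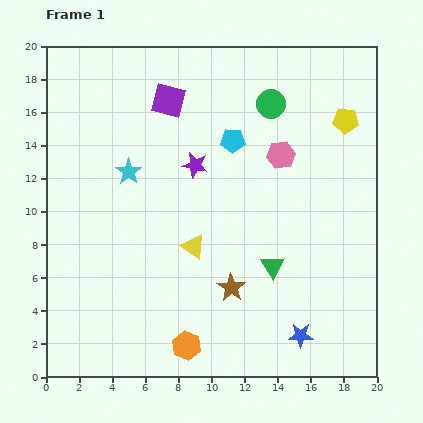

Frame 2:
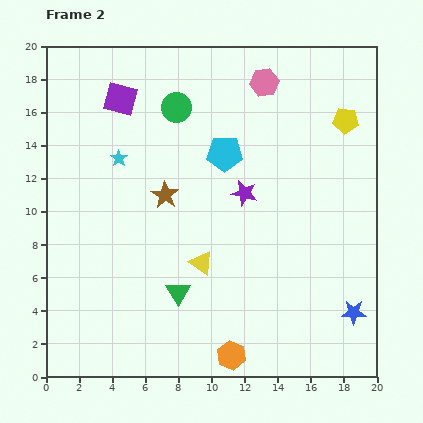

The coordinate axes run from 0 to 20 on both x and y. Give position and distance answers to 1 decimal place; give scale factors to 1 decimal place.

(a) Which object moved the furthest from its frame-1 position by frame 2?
the brown star

(moved 6.9; next 5.9)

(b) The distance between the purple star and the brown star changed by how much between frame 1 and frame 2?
-2.9

Distance in frame 1: 7.7. Distance in frame 2: 4.8.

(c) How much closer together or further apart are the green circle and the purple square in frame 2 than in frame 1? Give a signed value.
-2.8

Distance in frame 1: 6.2. Distance in frame 2: 3.4.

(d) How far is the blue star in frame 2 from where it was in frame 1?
3.5

The blue star moved from (15.4, 2.5) to (18.6, 3.9), a distance of √(3.2² + 1.4²) ≈ 3.5.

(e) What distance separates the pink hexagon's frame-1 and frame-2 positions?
4.5

The pink hexagon moved from (14.2, 13.4) to (13.2, 17.8), a distance of √(1.0² + 4.4²) ≈ 4.5.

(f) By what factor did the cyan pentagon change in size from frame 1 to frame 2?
1.5×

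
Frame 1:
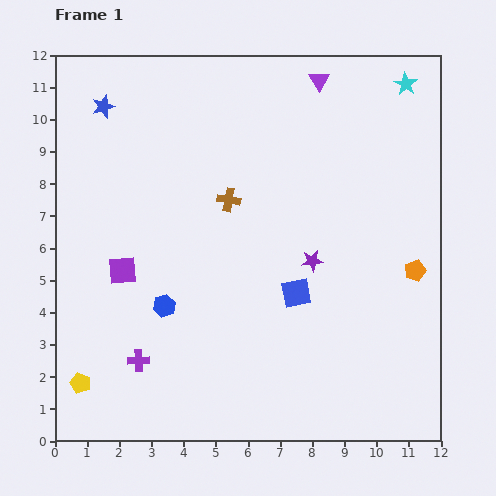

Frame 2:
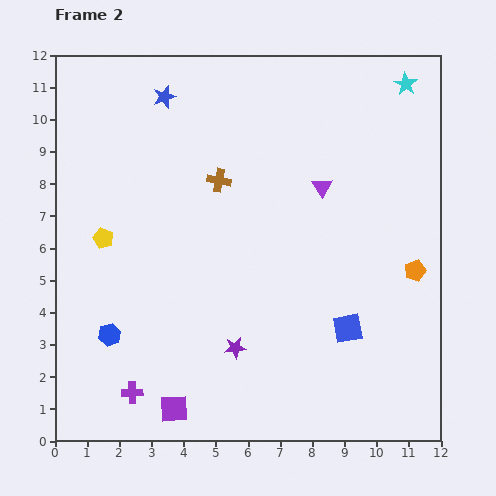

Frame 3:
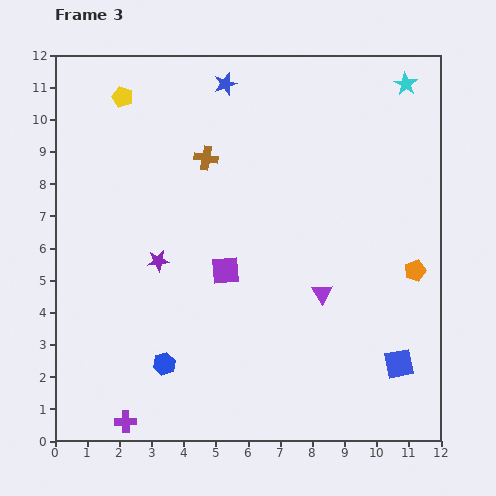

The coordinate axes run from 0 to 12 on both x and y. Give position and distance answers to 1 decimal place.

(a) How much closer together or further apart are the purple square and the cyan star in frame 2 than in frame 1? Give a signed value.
+1.9

Distance in frame 1: 10.5. Distance in frame 2: 12.4.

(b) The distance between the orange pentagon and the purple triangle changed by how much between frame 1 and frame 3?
-3.6

Distance in frame 1: 6.6. Distance in frame 3: 3.0.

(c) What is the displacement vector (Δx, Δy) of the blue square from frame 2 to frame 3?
(1.6, -1.1)

The blue square was at (9.1, 3.5) in frame 2 and (10.7, 2.4) in frame 3.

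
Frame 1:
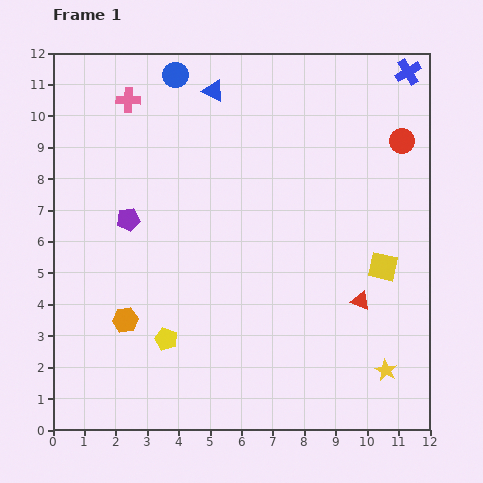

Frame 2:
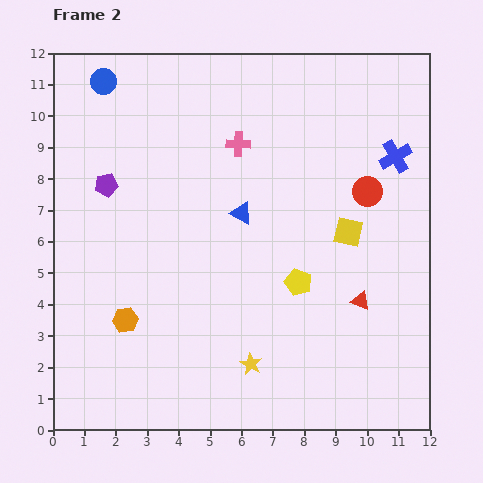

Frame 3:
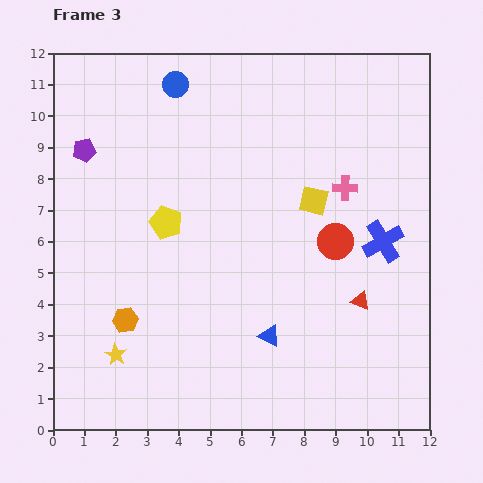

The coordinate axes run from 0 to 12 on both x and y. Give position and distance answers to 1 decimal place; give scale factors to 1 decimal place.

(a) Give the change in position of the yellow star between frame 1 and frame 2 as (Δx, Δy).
(-4.3, 0.2)

The yellow star was at (10.6, 1.9) in frame 1 and (6.3, 2.1) in frame 2.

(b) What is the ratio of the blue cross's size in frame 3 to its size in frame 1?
1.6×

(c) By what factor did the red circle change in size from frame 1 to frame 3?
1.5×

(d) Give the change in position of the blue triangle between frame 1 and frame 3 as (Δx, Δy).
(1.8, -7.8)

The blue triangle was at (5.1, 10.8) in frame 1 and (6.9, 3.0) in frame 3.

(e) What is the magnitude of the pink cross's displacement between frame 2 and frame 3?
3.7

The pink cross moved from (5.9, 9.1) to (9.3, 7.7), a distance of √(3.4² + 1.4²) ≈ 3.7.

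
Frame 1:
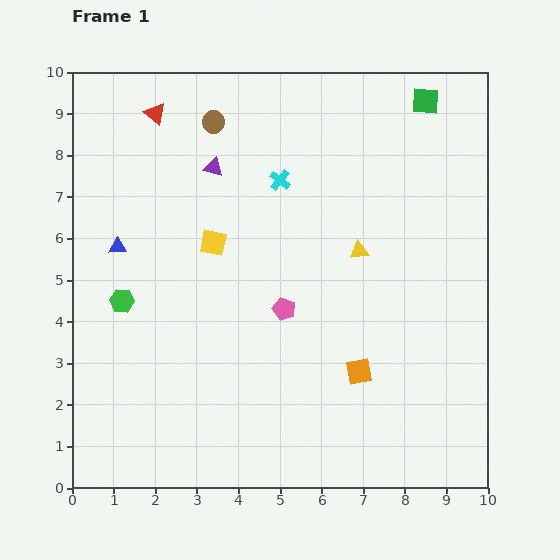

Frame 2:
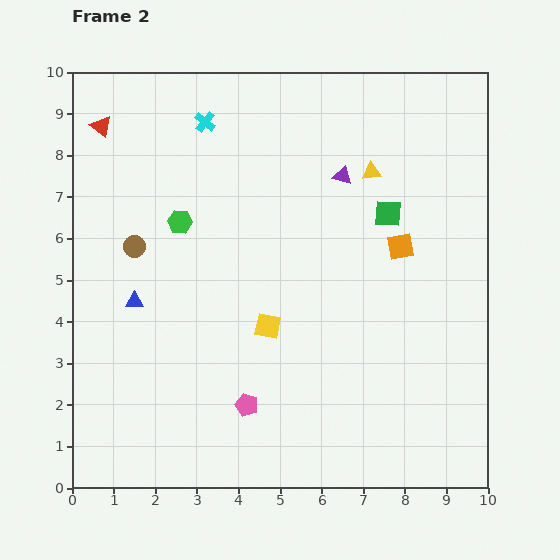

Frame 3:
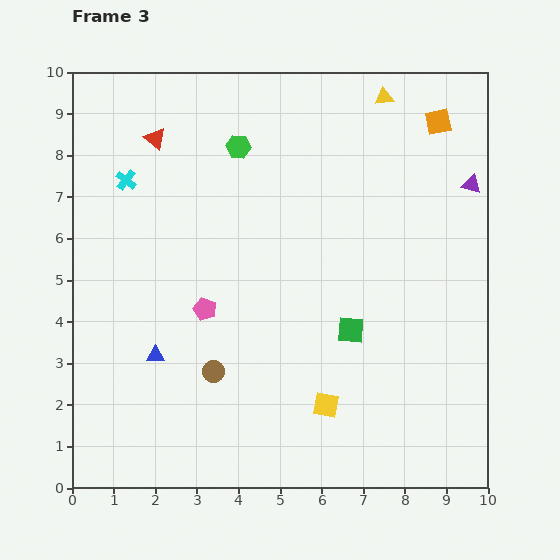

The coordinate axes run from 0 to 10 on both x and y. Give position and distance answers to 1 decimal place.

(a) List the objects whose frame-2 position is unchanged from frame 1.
none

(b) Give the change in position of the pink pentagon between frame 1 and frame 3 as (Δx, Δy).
(-1.9, 0.0)

The pink pentagon was at (5.1, 4.3) in frame 1 and (3.2, 4.3) in frame 3.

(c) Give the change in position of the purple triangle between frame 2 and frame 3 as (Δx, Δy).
(3.1, -0.2)

The purple triangle was at (6.5, 7.5) in frame 2 and (9.6, 7.3) in frame 3.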